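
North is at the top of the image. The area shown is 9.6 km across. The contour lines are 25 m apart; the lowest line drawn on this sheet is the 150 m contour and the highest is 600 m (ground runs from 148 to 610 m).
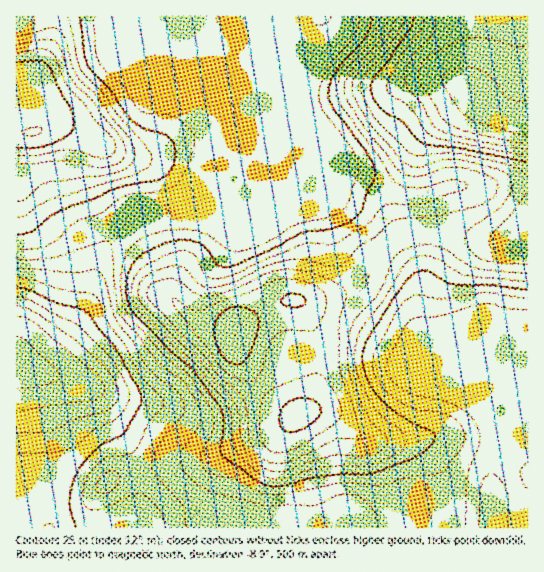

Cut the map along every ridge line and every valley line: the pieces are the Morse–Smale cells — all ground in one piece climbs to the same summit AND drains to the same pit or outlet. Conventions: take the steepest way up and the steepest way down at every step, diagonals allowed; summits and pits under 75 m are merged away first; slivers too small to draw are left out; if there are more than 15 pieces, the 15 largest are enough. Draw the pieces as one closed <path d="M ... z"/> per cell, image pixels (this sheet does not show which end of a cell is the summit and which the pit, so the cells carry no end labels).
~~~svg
<path d="M331 196l-50 17-87 0-19-4-14 2-30 6-19 20-15 28-9 37-13 24-32 42-24 9-3 4 17-2 10-4 12 0 34 12 11 11 12 27 15 22 10 36 0 20-2 11-30 14 224 0 36-16 29-21 15-6 17 3 6 6 4 12-3 22 60-1-1-56 8-22-4-27-5-9-13-13-13-8-34-35-11-32-1-43-4-8-61-63z"/><path d="M527 16l-268 0 0 106 4 8-2 13-10 13-45 20-14 21-17 12 19 4 87 0 50-17 24 15 60 63 4 8 1 43 4 16 9 20 32 31 13 8 13 13 5 9 4 27-8 22 2 57 34-1z"/><path d="M258 16l-242 1 1 363 26-12 24-30 21-36 8-33 11-24 18-22 6-6 43-8 8-4 10-8 14-21 45-20 8-7 4-10 0-9-4-8z"/><path d="M55 375l-12 0-27 7 0 145 87 1 30-12 3-5 1-8 0-20-2-13-8-23-15-22-12-27-11-11z"/><path d="M417 485l-15 2-37 25-36 15 102 1 5-17-1-12-9-11z"/>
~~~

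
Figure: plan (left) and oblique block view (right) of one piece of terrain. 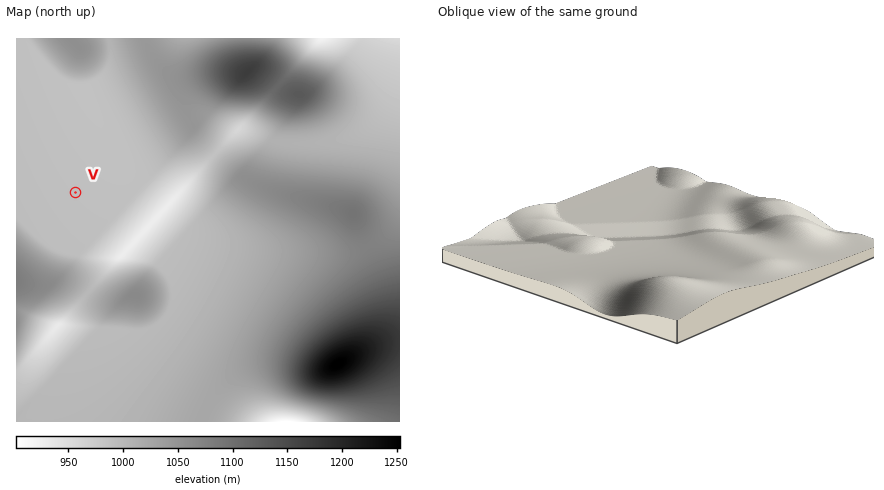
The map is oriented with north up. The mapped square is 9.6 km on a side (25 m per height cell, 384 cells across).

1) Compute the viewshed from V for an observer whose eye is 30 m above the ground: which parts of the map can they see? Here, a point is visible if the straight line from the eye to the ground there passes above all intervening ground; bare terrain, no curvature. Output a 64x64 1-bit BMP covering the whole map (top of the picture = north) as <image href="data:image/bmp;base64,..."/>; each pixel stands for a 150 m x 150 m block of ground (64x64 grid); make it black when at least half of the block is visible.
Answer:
<image width="64" height="64" href="data:image/bmp;base64,Qk0+AgAAAAAAAD4AAAAoAAAAQAAAAEAAAAABAAEAAAAAAAACAAATCwAAEwsAAAIAAAAAAAAA////AAAAAAAAAgAAAAAAAAACAAAAAAAAAAIAAAAAAAAAAAAAAAAAAAAAAAAAAAAAAAAAAAAAAAAAAAAAAD+AAAAAAAAA/8AAAAAAAAP/8AAAAAAAB//4AAAAAAAP//wAAAAAAB///gAAAAAAH///AAAAAAA///+AAAAAAH///+AAAAAA////8AAAAAD////4AAAAAf////wAAAAD/////gAPgAf/////AA/AD/////8AD/Af/////wAH/B//////Pgf+P/////////9////////8//////////gf////////4Af////////gA//////g//AB/////4D/+AD/////AP/8AP////8A//4Af////wD//wA/////AP//gB////8A///AD////wD//+AH///8AP//8Af//4AA///4A//wAAD///gD/4AAAP///AP8AAAA///+AfwAAAD///+D/AAAAP/////+AAAA/////n8AAAD////8H4AAAP////wDwAAA////+AD/AAD////4AH/AAP////gAP8AA////+AB/gAD////wAH8AAP////AA/wAA////+///AAD///////wAAP//////GAAA//////wAAAD//////AAAAP///x/4AAAA///+B+AAAAD///4BAAAAAP///AAAAAAA/8D8AAAAAAD/gPgAAAAAAA=="/>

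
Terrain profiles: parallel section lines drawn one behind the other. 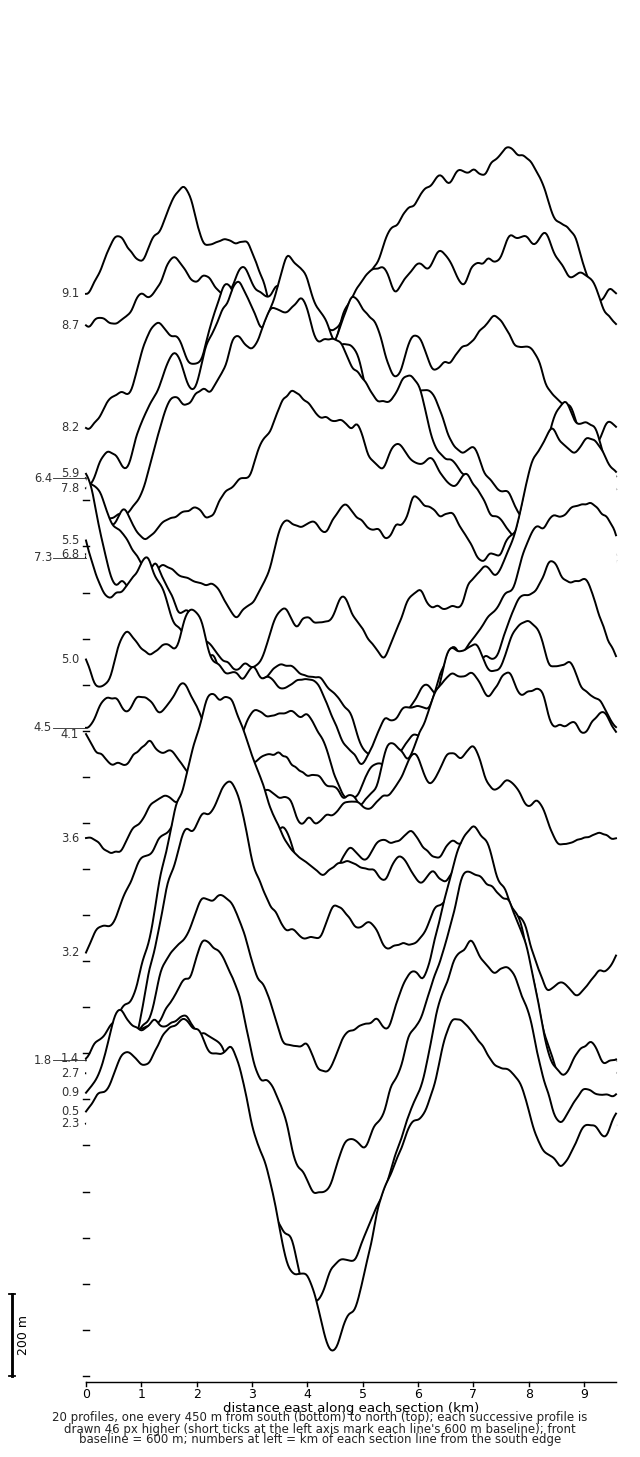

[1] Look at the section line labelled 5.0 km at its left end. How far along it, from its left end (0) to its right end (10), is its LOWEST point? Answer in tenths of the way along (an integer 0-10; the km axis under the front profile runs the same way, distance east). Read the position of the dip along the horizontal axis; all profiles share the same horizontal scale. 5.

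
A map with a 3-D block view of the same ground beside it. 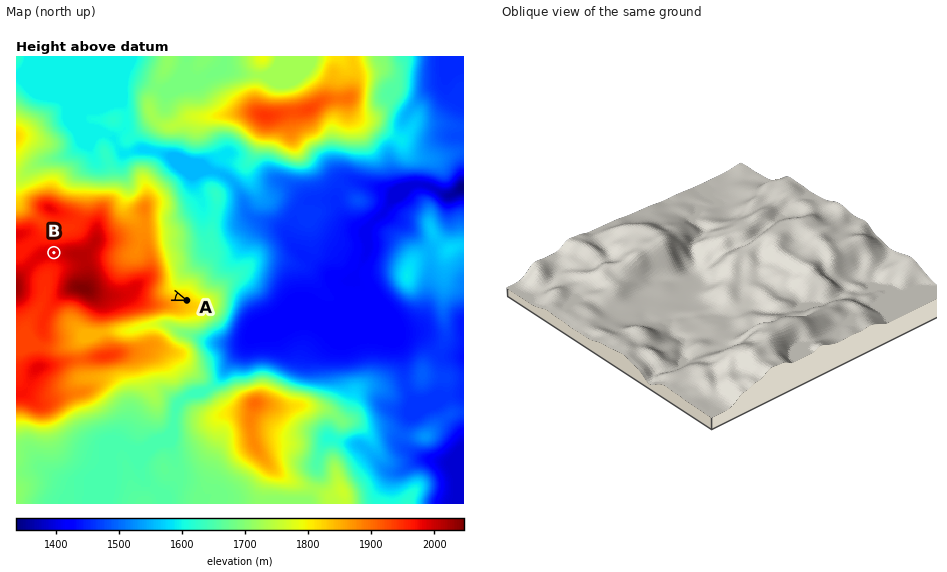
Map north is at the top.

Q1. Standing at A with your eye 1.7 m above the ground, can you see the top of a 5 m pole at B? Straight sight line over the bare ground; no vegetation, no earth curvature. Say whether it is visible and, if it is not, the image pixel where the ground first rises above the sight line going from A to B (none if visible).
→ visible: false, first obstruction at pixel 161 291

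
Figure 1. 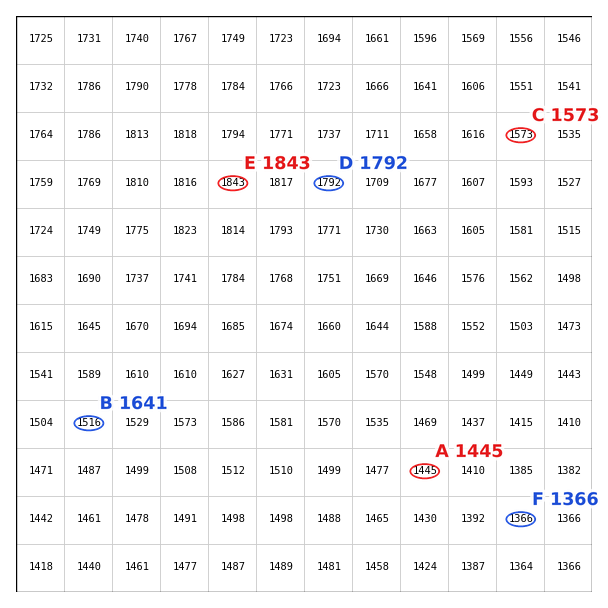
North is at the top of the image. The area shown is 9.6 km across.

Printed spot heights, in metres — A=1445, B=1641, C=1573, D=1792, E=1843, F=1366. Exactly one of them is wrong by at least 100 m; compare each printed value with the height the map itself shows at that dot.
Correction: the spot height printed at B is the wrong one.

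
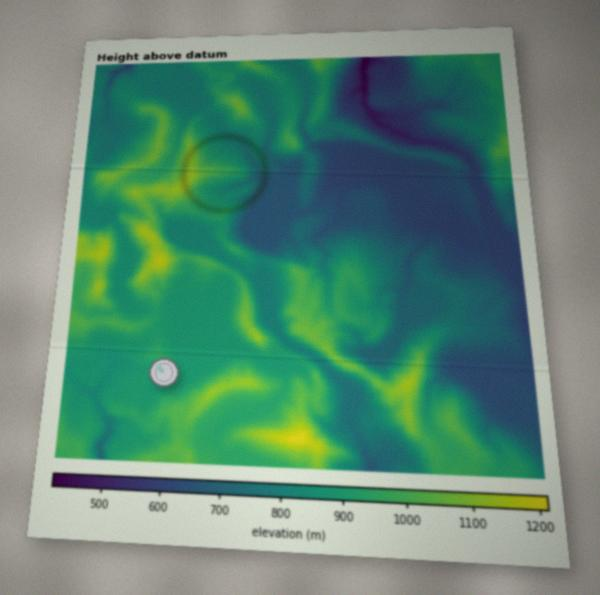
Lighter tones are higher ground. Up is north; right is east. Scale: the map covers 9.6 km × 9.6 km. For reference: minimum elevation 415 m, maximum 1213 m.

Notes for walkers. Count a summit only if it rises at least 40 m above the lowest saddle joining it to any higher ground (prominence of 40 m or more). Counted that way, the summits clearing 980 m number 13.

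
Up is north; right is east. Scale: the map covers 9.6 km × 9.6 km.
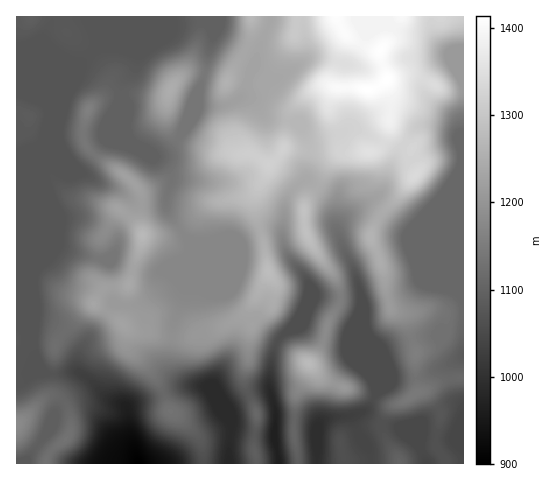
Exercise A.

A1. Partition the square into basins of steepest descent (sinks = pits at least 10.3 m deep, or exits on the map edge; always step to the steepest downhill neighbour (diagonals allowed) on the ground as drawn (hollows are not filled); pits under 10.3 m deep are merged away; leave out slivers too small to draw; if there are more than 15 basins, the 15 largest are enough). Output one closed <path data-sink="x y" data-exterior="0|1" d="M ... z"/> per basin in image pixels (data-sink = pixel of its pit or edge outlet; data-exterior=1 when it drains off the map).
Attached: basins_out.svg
<path data-sink="138 463" data-exterior="1" d="M463 16l-447 1 0 406 8-3 19-21 5-3 9 0 8 7 5 10 1 18-4 7-18 16-2 10 156 0 0-17-4-9-18-20-11-7-12-29-9-14-20-21 0-12-5-8 13 5 14 0 15 5 21 1 33-9 21-12 13-16 14-25-4-32-10-40 2-12 12-21 0-5 8-4 19 12 9 8 2 6 0 14 14-19 10-21 9-8 35-3 4-2 7-9 5-17 5 11 17 14-2 6 7 14 0 5-36 41-8 14-2 10 13 33 6 37 16 10 10 33 16-6 12-10 2-9-3-11-9-5-7-1 10 0 8 3 19 0z"/><path data-sink="318 448" data-exterior="0" d="M390 123l-5 17-7 9-4 2-35 3-11 12-8 17-11 13-5 10 0 19 2 10 14 23 14 18 6 15 0 10-12 22-6 24-13 17-3 14-10 17-2 39 5 30 101-1-18-31-1-8 6-13 5-5 15-6 10-8-2-21 1-21-10-32-16-10-6-37-6-19-6-10-1-8 10-20 36-41 0-5-5-9 0-11-17-14z"/><path data-sink="279 463" data-exterior="1" d="M276 162l-8 4 0 5-9 15-5 14 2 17 8 27 4 32-16 31 1 16-4 12-4 49 11 28 0 15-2 8 2 28 42 1-4-30 2-39 10-17 3-14 13-17 6-24 11-18 1-14-6-15-20-28-9-17-1-27 2-16-2-6-9-8z"/><path data-sink="229 463" data-exterior="1" d="M252 303l-11 14-14 8-34 12-27 0-15-5-14 0-10-3 2 6 0 12 20 21 9 14 12 29 11 7 18 20 4 9 1 17 52-1-2-12 2-39-11-28 4-49 4-12z"/><path data-sink="427 463" data-exterior="1" d="M426 392l-7 0-12 8-15 6-10 14 0 12 18 32 45-1-1-5-8-11 5-35z"/><path data-sink="27 463" data-exterior="1" d="M53 395l-10 4-19 21-8 4 1 40 29 0 3-10 21-20 1-15-4-13-7-8z"/><path data-sink="463 355" data-exterior="1" d="M437 309l-10 0 7 1 8 5 3 4 1 10-2 6-7 7-21 11-1 18 3 22 8-3 18-10 20-3 0-64-19-1z"/><path data-sink="463 439" data-exterior="1" d="M463 378l-19 2-21 11 7 5 11 16-5 35 8 11 2 6 18-1z"/>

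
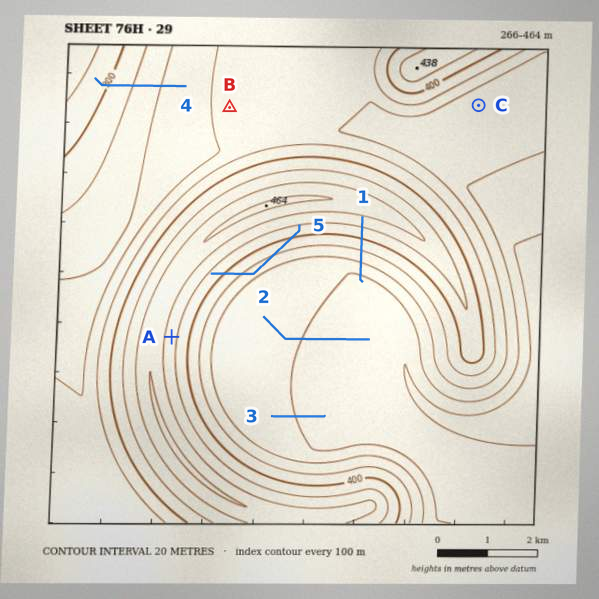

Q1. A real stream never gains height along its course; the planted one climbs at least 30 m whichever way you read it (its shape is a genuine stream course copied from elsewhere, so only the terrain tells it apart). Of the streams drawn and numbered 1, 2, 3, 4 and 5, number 5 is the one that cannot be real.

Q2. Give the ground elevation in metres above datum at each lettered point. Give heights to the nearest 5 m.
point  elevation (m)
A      430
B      360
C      355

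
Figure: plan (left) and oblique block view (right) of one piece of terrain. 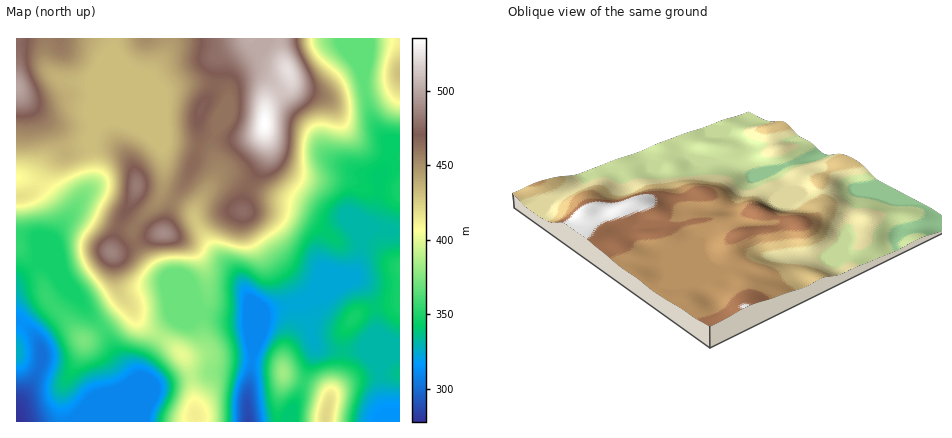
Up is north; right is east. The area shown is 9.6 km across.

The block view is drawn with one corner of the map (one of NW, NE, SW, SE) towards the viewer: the NW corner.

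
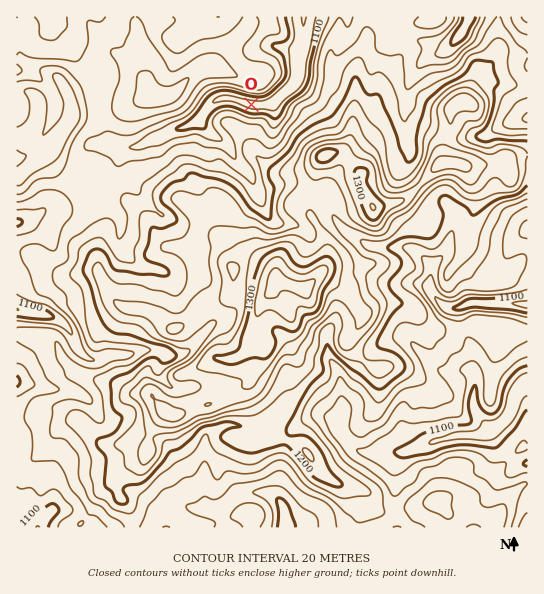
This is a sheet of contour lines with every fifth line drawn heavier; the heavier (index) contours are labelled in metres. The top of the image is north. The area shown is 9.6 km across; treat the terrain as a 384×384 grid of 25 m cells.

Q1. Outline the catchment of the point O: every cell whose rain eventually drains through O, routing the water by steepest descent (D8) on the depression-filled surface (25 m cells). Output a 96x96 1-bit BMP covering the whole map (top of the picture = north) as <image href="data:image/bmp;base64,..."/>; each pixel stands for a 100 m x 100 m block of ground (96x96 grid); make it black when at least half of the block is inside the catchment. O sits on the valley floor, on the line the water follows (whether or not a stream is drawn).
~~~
<image width="96" height="96" href="data:image/bmp;base64,Qk2+BAAAAAAAAD4AAAAoAAAAYAAAAGAAAAABAAEAAAAAAIAEAAATCwAAEwsAAAIAAAAAAAAA////AAAAAAAAAAAAAAAAAAAAAAAAAAAAAAAAAAAAAAAAAAAAAAAAAAAAAAAAAAAAAAAAAAAAAAAAAAAAAAAAAAAAAAAAAAAAAAAAAAAAAAAAAAAAAAAAAAAAAAAAAAAAAAAAAAAAAAAAAAAAAAAAAAAAAAAAAAAAAAAAAAAAAAAAAAAAAAAAAAAAAAAAAAAAAAAAAAAAAAAAAAAAAAAAAAAAAAAAAAAAAAAAAAAAAAAAAAAAAAAAAAAAAAAAAAAAAAAAAAAAAAAAAAAAAAAAAAAAAAAAAAAAAAAAAAAAAAAAAAAAAAAAAAAAAAAAAAAAAAAAAAAAAAAAAAAAAAAAAAAAAAAAAAAAAAAAAAAAAAAAAAAAAAAAAAAAAAAAAAAAAAAAAAAAAAAAAAAAAAAAAAAAAAAAAAAAAAAAAAAAAAAAAAAAAAAAAAAAAAAAAAAAAAAAAAAAAAAAAAAAAAAAAAAAAAAAAAAAAAAAAAAAAAAAAAAAAAAAAAAAAAAAAAAAAAAAAAAAAAAAAAAAAAAAAAAAAAAAAAAAAAAAAAAAAAAAAAAAAAAAAAAAAAAAAAAAAAAAAAAAAAAAAAAAAAAAAAAAAAAAAAAEAAAAAAAAAAAAAAAPAAAAAAAAAAAAAAAfgAAAAAAAAAAAAAB/wAAAAAAAAAAAAA//4AAAAAAAAAAAAB///AAAAAAAAAAAAD///wAAAAAAAAAAAH///wAAAAAAAAAAAH///4AOAAAAAAAAAP///4B/AAAAAAAAAP///4H/gAAAAAAAAf///4P/wAAAAAAAAf//////wAAAAAAAAf//////wAAAAAAAAP//////wAAAAAAAAP//////wAAAAAAAAP//////wAAAAAAAAP//////wAAAAAAAAP//////gAAAAAAAAf//////gAAAAAAAA///////AAAAAAAAB//////+AAAAAAAAB//////+AAAAAAAAD//////+AAAAAAAAD//////+AAAAAAAAH//////+AAAAAAAAH///////AAAAAAAAP///////AAAAAAAAf///////AAAAAAAA////////AAAAAAAB//////4BAAAAAAAD//////wAAAAAAAAH//////gAAAAAAAAD//////AAAAAAAAAB//////AAAAAAAAAA//////AAAAAAAAAA//////AAAAAAAAAAf/////AAAAAAAAAAP/////AAAAAAAAAAP/////AAAAAAAAAAP/////AAAAAAAAAAP/////AAAAAAAAAAP/////AAAAAAAAAAP/////AAAAAAAAAAP/+H//AAAAAAAAAAH/+B//AAAAAAAAAAD/8A//AAAAAAAAAAB/8A/8AAAAAAAAAAA/4APgAAAAAAAAAAAfwAAAAAAAAAAAAAAPgAAAAAAAAAAAAAAHAAAAAAAAAAAAAAAAAAAAAAAAAAAAAAAAAAAAAAAAAAAAAAAAAAAAAAAAAAAAAAAAAAAAAAAAAAAAAAAAAAAAAAAAAAAAAAAAAAAAAAAAAAAAAAAAAAAAAAAAAAAAA="/>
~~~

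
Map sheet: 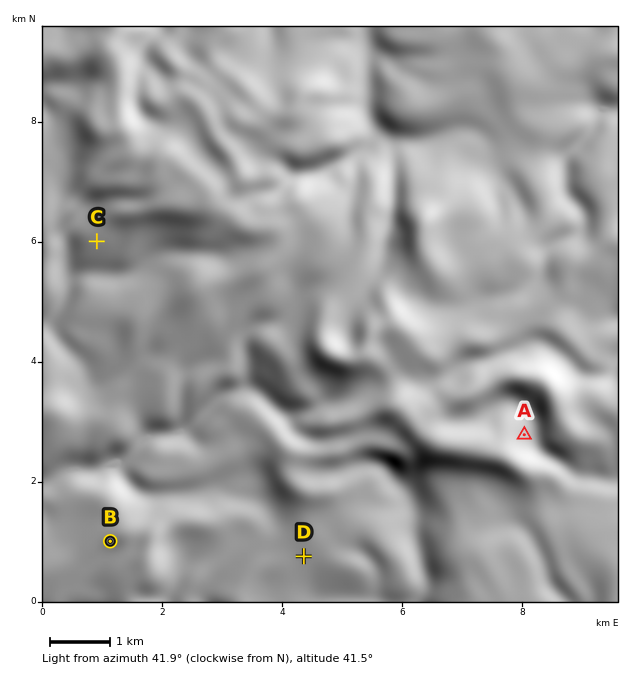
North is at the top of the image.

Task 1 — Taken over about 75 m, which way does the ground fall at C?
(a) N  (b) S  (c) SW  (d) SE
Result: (b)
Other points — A E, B SW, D S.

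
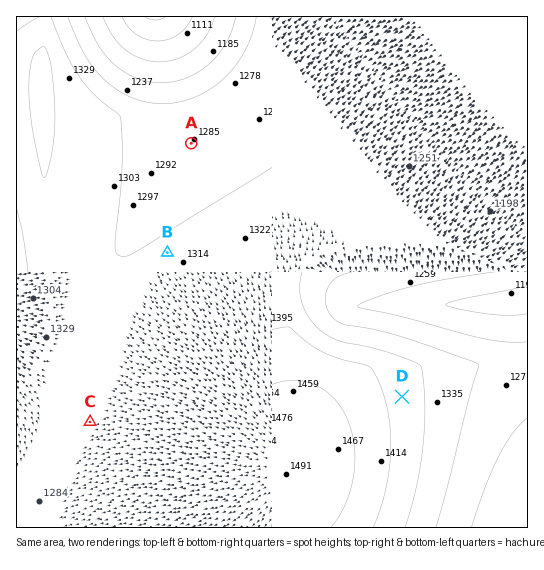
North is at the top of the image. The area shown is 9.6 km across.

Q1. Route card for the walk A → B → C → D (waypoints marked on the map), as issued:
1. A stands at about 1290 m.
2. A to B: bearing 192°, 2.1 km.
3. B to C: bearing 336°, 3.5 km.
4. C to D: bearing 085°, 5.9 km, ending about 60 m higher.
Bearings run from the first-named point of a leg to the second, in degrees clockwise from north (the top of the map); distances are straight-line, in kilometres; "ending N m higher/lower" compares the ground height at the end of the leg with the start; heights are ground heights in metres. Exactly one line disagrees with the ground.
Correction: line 3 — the bearing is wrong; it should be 205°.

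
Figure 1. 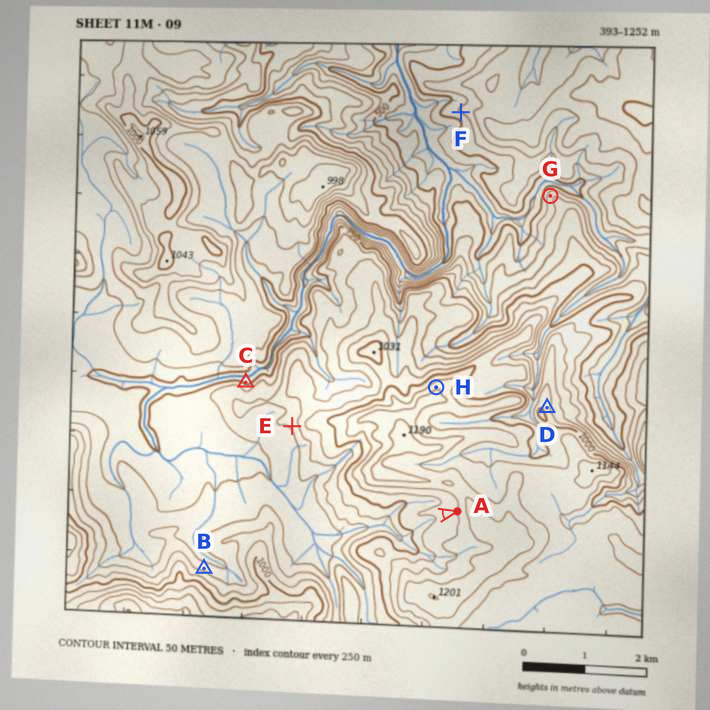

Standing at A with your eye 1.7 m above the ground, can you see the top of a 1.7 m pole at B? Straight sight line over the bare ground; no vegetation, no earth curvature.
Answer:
no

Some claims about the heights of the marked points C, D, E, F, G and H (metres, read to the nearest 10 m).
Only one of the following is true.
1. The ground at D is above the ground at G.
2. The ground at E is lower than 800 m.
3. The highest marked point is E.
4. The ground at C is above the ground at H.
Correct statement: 1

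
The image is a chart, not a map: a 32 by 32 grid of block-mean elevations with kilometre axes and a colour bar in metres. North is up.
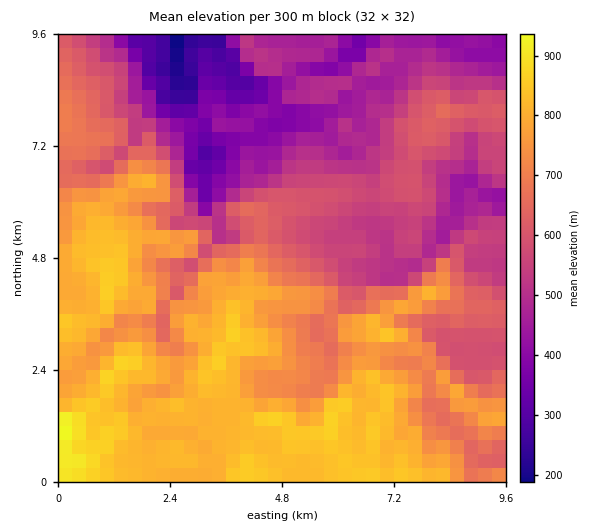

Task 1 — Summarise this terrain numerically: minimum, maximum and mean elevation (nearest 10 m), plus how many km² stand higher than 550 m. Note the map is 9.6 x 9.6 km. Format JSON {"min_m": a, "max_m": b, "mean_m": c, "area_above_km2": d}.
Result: {"min_m": 170, "max_m": 950, "mean_m": 640, "area_above_km2": 64.4}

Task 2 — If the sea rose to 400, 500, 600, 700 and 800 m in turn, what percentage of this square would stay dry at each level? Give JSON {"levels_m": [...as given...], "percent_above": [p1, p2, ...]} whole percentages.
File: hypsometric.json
{"levels_m": [400, 500, 600, 700, 800], "percent_above": [92, 79, 59, 42, 22]}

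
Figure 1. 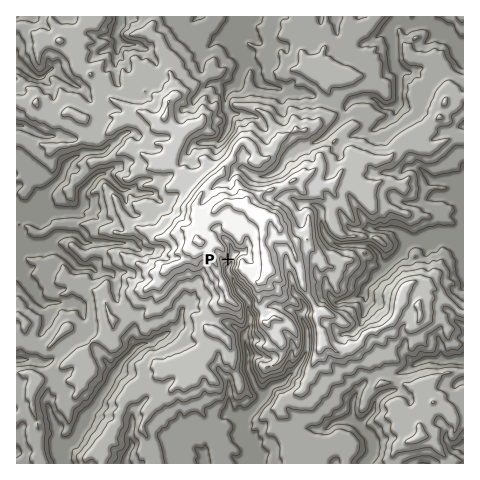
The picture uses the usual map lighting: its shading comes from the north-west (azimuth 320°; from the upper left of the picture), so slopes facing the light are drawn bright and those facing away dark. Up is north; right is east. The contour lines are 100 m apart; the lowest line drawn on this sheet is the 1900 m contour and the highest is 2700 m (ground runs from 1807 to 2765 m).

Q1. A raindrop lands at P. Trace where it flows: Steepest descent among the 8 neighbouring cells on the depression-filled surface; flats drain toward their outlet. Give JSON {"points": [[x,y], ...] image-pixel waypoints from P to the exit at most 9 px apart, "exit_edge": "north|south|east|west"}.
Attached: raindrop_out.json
{"points": [[228, 259], [230, 265], [229, 274], [235, 284], [241, 293], [249, 302], [248, 312], [250, 321], [246, 330], [244, 340], [246, 349], [248, 358], [248, 368], [251, 377], [255, 386], [263, 396], [257, 405], [248, 414], [242, 423], [243, 432], [249, 441], [250, 451], [250, 460], [250, 463]], "exit_edge": "south"}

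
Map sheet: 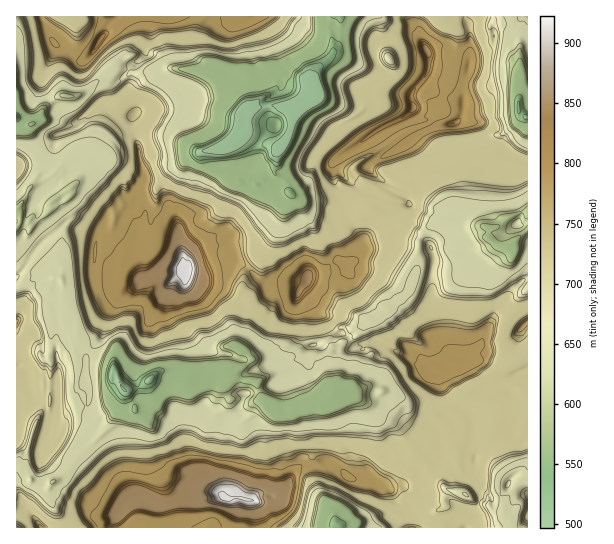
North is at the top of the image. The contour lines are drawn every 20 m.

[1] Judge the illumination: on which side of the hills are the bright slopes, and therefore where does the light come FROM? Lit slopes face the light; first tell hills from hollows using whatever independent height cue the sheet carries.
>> E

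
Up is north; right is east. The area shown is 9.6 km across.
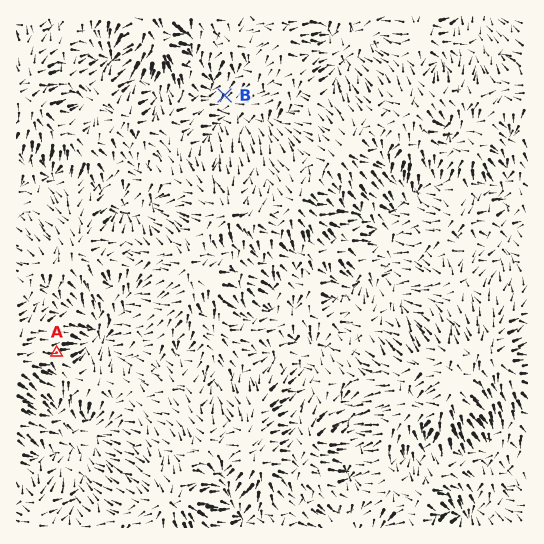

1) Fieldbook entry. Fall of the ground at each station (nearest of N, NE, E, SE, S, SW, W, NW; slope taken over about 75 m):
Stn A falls E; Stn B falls SW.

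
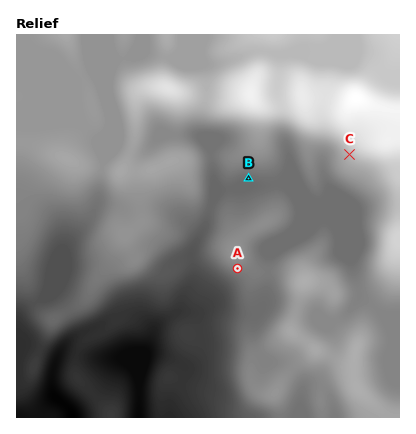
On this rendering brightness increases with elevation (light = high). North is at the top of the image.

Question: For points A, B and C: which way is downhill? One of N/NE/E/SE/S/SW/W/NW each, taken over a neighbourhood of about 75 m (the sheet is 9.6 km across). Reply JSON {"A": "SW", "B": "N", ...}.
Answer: {"A": "S", "B": "S", "C": "SW"}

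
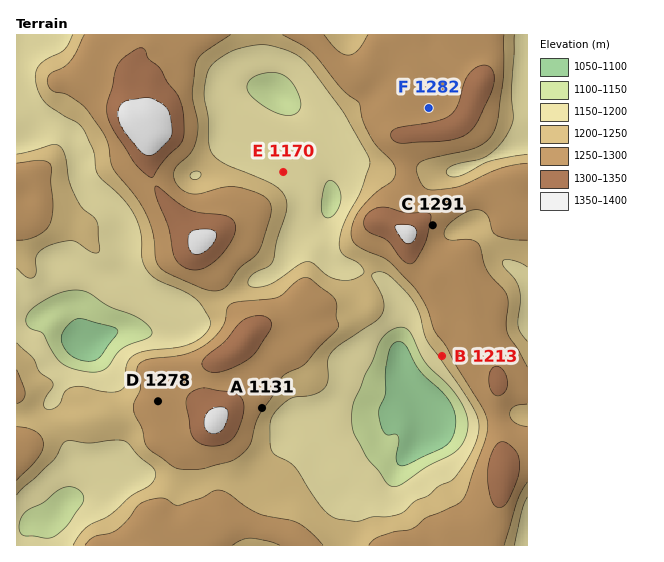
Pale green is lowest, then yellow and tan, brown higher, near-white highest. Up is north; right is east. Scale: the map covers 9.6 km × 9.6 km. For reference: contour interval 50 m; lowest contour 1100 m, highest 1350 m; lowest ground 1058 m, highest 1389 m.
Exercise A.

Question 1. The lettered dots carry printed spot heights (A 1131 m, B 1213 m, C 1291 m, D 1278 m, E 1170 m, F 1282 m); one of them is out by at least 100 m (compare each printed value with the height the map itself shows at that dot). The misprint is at A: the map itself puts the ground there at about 1256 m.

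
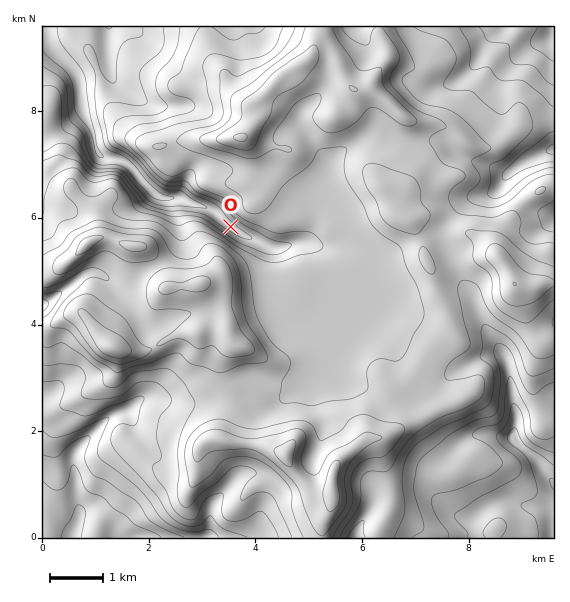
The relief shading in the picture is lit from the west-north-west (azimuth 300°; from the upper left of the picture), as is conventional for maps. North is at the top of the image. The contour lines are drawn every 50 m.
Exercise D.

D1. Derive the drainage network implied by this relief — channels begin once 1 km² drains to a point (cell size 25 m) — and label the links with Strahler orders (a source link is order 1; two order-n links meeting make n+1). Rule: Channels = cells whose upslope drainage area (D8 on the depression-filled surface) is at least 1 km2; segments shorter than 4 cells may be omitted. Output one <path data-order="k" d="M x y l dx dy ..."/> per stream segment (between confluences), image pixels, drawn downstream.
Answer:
<path data-order="1" d="M251 537l-46 0"/><path data-order="1" d="M459 516l4 0 1 1 9 0 14-10 9-4 5 0 2-2 10 0 10 4 22 0 7 7 0 7 1 1 0 17"/><path data-order="1" d="M371 508l-2 4-8 11-4 9 0 5-1 0"/><path data-order="1" d="M229 485l-14 15-3 4 0 4-1 1 0 23-6 5"/><path data-order="1" d="M463 441l5-4 3-1 4 0 1-1 35 1 5 5"/><path data-order="2" d="M516 441l23 22 6 10 8 8 0 3"/><path data-order="1" d="M320 413l-1-1 0-31 13-13 0-4 1-1 0-4 2-3"/><path data-order="1" d="M156 399l-15 0-10 10-18 6-4 2-34 35 0 3-2 1 0 15 2 1 0 25 4 10 0 13-6 11-1 6"/><path data-order="1" d="M48 395l-1 1-4 0 0 1"/><path data-order="1" d="M292 393l11-8 4-1 28-28"/><path data-order="1" d="M456 371l28-15 19 0 1 1"/><path data-order="2" d="M504 357l4 8 1 12 2 2 1 21 1 1 0 6 2 1 0 7 1 1 0 11-1 1 0 11 1 2"/><path data-order="2" d="M335 356l1-7 7-9-2-3 2-4"/><path data-order="2" d="M343 333l9-18 0-3 5-7 4-9 3-3 5-10"/><path data-order="1" d="M293 327l23 0 1 1 7 1 4 3 15 1"/><path data-order="1" d="M161 323l-4 2-4 0-1 2-7 0-8-11-6-13-27-27-9-4-6 0-5 3-32 25-7 4-2 0 0 1"/><path data-order="1" d="M369 305l0-22"/><path data-order="1" d="M472 297l3 10 12 24 12 14 2 7 3 3 0 2"/><path data-order="2" d="M369 283l0-12-1-2 0-2-15-15-6-3-4 0-2-1-17 0-1-1-7 0-7-3-14 0"/><path data-order="3" d="M295 244l-4 0-6 3-17 0-15-8-2 0-11-6-12-9-1 0-12-12-10-5-16-4-8-4-16 0-1-2"/><path data-order="3" d="M164 197l-7-1-5-5-1 0-10-10-5-8-11-10-9-4-8 0-1-2-3 0-8-6 0-6-1-1 0-5-2-2-1-8-9-18 0-10-3-6 0-12-1-2 0-4-4-6-23-23-4-7 0-2-3-6 0-5-1-1"/><path data-order="1" d="M481 196l6 0 5-3 12-12 1-4 6-5"/><path data-order="1" d="M185 181l-2 6 0 2-6 8-13 0"/><path data-order="2" d="M511 172l5-5 8-6 8-4 3 0 9-5 3 0 1-1 5 0 0-2"/><path data-order="2" d="M328 169l-1 10-3 6 0 6-1 1 0 5-4 10 0 4-2 1 0 5-1 2-1 8-3 5-11 11-5 0-1 1"/><path data-order="1" d="M343 152l-14 13 0 3-1 1"/><path data-order="1" d="M443 143l10 10 8 4 28 8 10 7 2 0 2 1 5 0 3-1"/><path data-order="1" d="M303 111l-3 4 0 10 8 8 5 10 12 12 3 6 0 8"/><path data-order="1" d="M155 105l-3 0-11-5-13-9-4-2-13-13-2-12-1-1 0-36 1 0"/><path data-order="1" d="M444 85l3 0 12-6 21-22 5-12 19-18"/><path data-order="1" d="M505 73l31-30 8-2 5-2 4-4 0-8"/><path data-order="1" d="M135 29l-4-2-22 0"/><path data-order="1" d="M475 27l29 0"/>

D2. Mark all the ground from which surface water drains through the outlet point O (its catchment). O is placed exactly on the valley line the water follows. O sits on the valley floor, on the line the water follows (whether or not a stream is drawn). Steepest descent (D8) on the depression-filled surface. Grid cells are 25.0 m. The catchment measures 22.596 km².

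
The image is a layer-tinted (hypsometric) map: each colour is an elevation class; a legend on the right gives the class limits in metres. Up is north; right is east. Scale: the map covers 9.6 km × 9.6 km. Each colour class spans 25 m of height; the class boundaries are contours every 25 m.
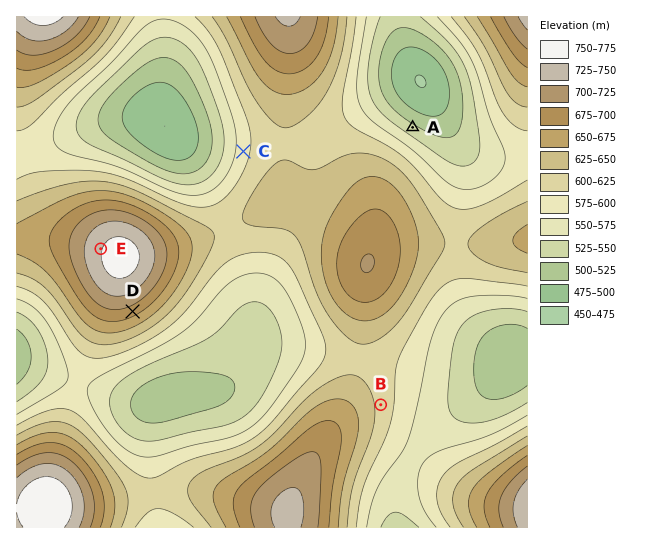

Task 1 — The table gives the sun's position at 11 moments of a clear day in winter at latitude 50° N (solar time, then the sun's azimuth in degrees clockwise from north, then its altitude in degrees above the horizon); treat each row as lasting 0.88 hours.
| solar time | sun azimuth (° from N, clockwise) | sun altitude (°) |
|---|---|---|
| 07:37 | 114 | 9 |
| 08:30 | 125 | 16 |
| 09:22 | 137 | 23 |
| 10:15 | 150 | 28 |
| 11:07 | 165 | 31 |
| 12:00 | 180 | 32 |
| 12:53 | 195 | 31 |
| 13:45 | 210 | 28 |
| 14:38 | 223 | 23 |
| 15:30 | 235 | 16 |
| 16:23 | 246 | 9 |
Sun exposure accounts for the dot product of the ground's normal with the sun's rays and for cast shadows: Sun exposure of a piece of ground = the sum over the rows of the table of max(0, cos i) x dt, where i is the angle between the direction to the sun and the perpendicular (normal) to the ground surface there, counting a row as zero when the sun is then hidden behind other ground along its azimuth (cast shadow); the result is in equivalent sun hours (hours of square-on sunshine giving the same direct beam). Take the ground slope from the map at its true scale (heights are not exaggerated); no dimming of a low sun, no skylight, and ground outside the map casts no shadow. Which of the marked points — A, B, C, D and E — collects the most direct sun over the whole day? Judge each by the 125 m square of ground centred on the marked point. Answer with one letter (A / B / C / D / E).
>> D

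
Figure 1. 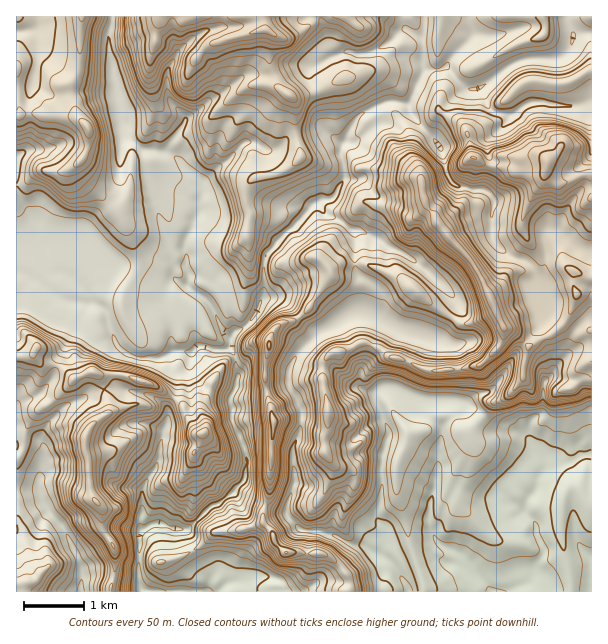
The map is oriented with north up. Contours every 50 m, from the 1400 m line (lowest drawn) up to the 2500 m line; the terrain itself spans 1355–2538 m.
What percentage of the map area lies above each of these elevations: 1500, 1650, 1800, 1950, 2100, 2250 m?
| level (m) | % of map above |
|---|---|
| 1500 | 93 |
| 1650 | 81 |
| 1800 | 59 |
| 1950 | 37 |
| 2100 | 17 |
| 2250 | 6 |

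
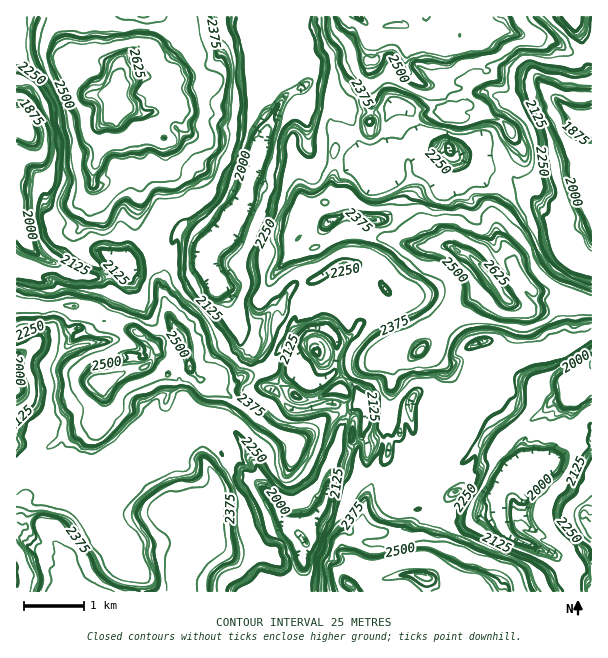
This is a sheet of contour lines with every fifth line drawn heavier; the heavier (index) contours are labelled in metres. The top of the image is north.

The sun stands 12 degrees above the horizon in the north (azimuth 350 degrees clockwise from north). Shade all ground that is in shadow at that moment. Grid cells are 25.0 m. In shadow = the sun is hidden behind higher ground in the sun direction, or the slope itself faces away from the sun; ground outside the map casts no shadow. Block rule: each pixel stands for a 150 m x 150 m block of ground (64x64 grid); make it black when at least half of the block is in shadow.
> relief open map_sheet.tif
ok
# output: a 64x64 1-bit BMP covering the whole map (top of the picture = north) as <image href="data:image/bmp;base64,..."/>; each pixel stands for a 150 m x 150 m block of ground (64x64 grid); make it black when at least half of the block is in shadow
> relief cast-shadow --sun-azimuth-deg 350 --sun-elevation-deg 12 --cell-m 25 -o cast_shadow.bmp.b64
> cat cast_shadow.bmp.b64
<image width="64" height="64" href="data:image/bmp;base64,Qk0+AgAAAAAAAD4AAAAoAAAAQAAAAEAAAAABAAEAAAAAAAACAAATCwAAEwsAAAIAAAAAAAAA////AAAAAAAAAAf+DA4AACAAB/4AOAAAYAADvAAAAANAAAGBgAAAB8AAAAGAAAA3gAIAA8AAAOYAAgAHwAABjAAEAAfAAHgIAAAAD+AAeAAAAACP4AB8AAAAAB/gAP4AAAAAf+AAH+AA4AD/4AAf4AHwAPvgAAf4AfwAeeAAG/gD/wB88AA/+AP/gPy0AB/4AD+P+DAgH/gAf9/gGSAH+AT//8AL/gv4AP//g///Af4A//4Df/+D/2G/+NgH/4f/YB+YXGe/j/9gB7AGYx/f/+ABoAbgDP//+AcwA4AM////zkAHGAD////MQAP8AH///wAAM/AAP//6AAAw8AA/5wIAADgABH8AAAAADwAOzCAAAAYH4H/YAAPYD4////gAD/w/B///8AAffD4D///gAD/8PwD/38AAG/4/gB+QAAAT/3+AAAAAAAP//4AgAAAABz//wDOAADAEf//AD4AAMADf/8AAAABwAP//wAAAACAAf//gAAAAAAD/7+AAAACAAH/34AAB4YQAP/fwAQP/BHl/c/ABD/8PeHwxcAPP/g96fhN4Ad/8P/6PE1gA/hg//4ABWAP8B//9gAEMB/wP//wEAQYH////+AQRAY3z///oAACAC////6AAAAAX3//5AAAAAB3v//gAAAAAHEAH+AAAAAAMAAOAAAAAAA5gAAAAAAAAFAAAAA=="/>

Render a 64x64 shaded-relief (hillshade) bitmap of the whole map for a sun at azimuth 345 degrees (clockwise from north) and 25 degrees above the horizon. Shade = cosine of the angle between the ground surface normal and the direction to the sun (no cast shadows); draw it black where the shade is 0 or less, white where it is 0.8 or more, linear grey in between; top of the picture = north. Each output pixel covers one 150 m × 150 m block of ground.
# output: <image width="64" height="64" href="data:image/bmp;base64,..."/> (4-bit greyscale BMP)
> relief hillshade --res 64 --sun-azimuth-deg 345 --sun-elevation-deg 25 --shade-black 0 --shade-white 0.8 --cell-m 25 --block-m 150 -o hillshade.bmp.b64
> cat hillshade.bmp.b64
<image width="64" height="64" href="data:image/bmp;base64,Qk12CAAAAAAAAHYAAAAoAAAAQAAAAEAAAAABAAQAAAAAAAAIAAATCwAAEwsAABAAAAAAAAAAAAAAABEREQAiIiIAMzMzAERERABVVVUAZmZmAHd3dwCIiIgAmZmZAKqqqgC7u7sAzMzMAN3d3QDu7u4A////AJnJiIiM/9zdmIh0UwBoh4iah42IdmVEaIiIu6d5enicmYmIiJvMurqYiHMlACZDe7p3u4iIh4h4iavLuIiKiJyIWYiImpiIhpiIdABDAABd2Yy5iZmau6m93cvMyrqImIVoiIioiIiGiIiHMCdBNVvbzbve7cu7zM3d3v/u65iGZZiIi6iIiImIiIh1R4i5iM3c/d7///7dzN7v//6oiFVpmIibmIiIeIiIiIZ3i8yYrM7sqZrO//3d7+7tqGZ0JYqIiaiIiIY3iIiIhnd6nJeL3+iImrzu3d7d3MdVeFJGiru7qIiIhFiIiHiGZ3iIVXvu/Ire7d3Lebu5h5iIRXeb7tyoiIiXiIiIeIZnlqQACe3OmszLqYhjWJiKqImJmarMuoiIiJ3IiIiYdVinoiEBzJ3ZiIiIiGAkeJvMmdurmIiIiIiInP2oiJiGaopCJFCcqumIiHeIcgFIm77J3qqYiIiIiIiJ3+27mIhqZQAAE0q4uoiIiImYAAeZnf2uyYiIiIiIiIic7/+4mWZhAgADGcmZiIiIiJlhAoiJ39vaiIiIiIiIiIibzbq4MVJWESFIyqqZiIiIiYYwWIic6suoiId4eIiIiIiazLhSI4dgIFi7vZqIiIiIhmEFd3iavcmIh2MTeIiIiIndmHYmh4MRKJqsqZiIiIdkVwAREjiduYiHMQAGiIiIial4hmY1mDMHmKmXqYiIiGMnchEBN4qpiIhFYwB4iIiIiIh2QjrdliSomoaZmIiIdBJ3ZnaIicyYiHiIUAaIiHd4iGMUvf/ZUot7l2mYiIiGMBaJmZqZz8iFeId1A3d4iIh2Inu83d22XIqoapiIiIdkAWebztrN6XR4YkdCR3eIMREqzKp3mqhJmZdoqIiIiHZRRmnN/vq5h4YhBWEBRGMQAnvLuVi6YzVkgjSZiIiIh2RXVJm+uZmZhTUQQyAAATZ3ZniZzM3ZYhJhAliHeIiIdld0aIpoeYmZqXAAFDMReIeFYybKiM6hACYQATNYiIh1JWQniHl5m53t21ICeHWIirunRIiES3UQJ1AAACaIiIYAAABomcq+zO7uy4FIWXnMreuEaFM4qYd4hhNEV4iIh1IAAANZ3Kzu7czcpUcnecu73ZRYVmnb6YiJY3ZHqpiIh3UgAASbmGmqqpWLhUZpmambpCirqbvuuIrZdxFomGIjeIYQABeWYzV4Z7ykuHmLmZmnFM23Wc/9qbuIQAARAAADZmMQAENmZnm+6orImaqIiZlAJlJWm+/9uYhzAAAAAAAAAAAABEaIm//7nbu6uYg0mnQAA3d4nO/9mIdQAAAAAhEQVVZXiazd3dyrzMzbmUJpmHVHiHiJm+/IhyEiAmVWd3bO7/7u7d3Km6u8ve7KpkaZiIiIiImInMmYNWJXdmeImv//////ve2by4qavarZZXmZiIiIiIh1aYmHNbmId63v/v///uzc3qzZmKiGaallZ4mpmYh3dSJYdIRLqIur3v+5nNuENrmbq6ZnqIN4eYElZomqiHdSFHYiVLuYipze3JzKhCE4mIaIhjV4mZmZtgABNniIdSMyIRNKuoiHq7qIzaURJWdDQ4iHMmiuysmaUgAANFQhNCEBSKyqmpeKiIncUiRnUAAEiIgxOJ3r3IiYdhAAAROImXis7cq7mXiIi6djaHUwJEeIhzAEic2+mZiJtiE1iJzv7e7e3MuYd4iKl3iIUgAndoiGMABYra3LmIe8qrzKma3/7du8ubd3h4iXmoUjIgRkWIdQAAeMysyohjeYeJqZib7rqZqap3eHhpe9lUZ3MDEXh3UAAXrazMmIRGZoiaqs7u3bq7t3R4immK67l1ZhJAFEaHEASMrK28uIeM3uy7zN7t7synUUeIeanN2oNWZXQAADZhAIu7rO78u7u83tupiaveyohiVoeJuq2pdFd3h0MwAEMQasq63N7dyImby5iJiZmYh3Z3h4nOu3h1J4iIh3ZBJAFJybmYnMuYiIiZiKy4iIh2d3d4ic/qeZcSRVd1Z3UkECjKqYmJiIiIiIiKzdqIiGRnZ3iJzNmJiVAAARAFdyAwB7upm5h3iIiIiHirmYiHVVdpeI3tqIlIdDIhEwFHYUEEm7mbmZd3V4iIdCNIiIRHVmmL3tqHeGdDN3Z4cid2YxGMzbyomIY2d4hzAARnZGlneKzZl1V3hzACZ3d0RnRVMDu+3cmYl0WIh0EAAAFJqIeWq6hVRnaZdDAleHY2czVTCMy6yYiah4iIQSNCEYy4p5iHcyRlVGaIhEd4h0V1RFYiuonJiIhliIZniIiJvJmIeCAQI0NGVHiImZiIhoZFZ2JqmbqIdDFUIliIiLuYeWhkAAATE0mpqIZoiIeHhjVohziaqohFYQAAN4iHZkdoZ0AAAAEUeM7ahkaIhmeHJGiIdmirlTVEIhRneIcwBmVRAAACEUSInMuYd4iId4hDaIiIdpqTVSN0SIZWd3QkQTAAAAFDZoiJrKmIiKqYioRoiIiIiIWFUVVUMQAkZkAwAAARB4aaiIiu64iJu4h6lWiIiIh2eIZjFmESIAAAIAAAJHhpiL27y73tmJqpiGmHaIiIiWY4ZnU2dlZ2QhAAAAAEi5mZru7u7v/uy5iId3l4iIiJdkM3d2d4iIh4dyAld3i+uaub3c3d7v7aiIh2eIiIiIlnYjaId3h4iIiIhmebus24q5mpiZmay5iIh3Z2iIiIiXhTVYiHiHeImIiJuI27yq"/>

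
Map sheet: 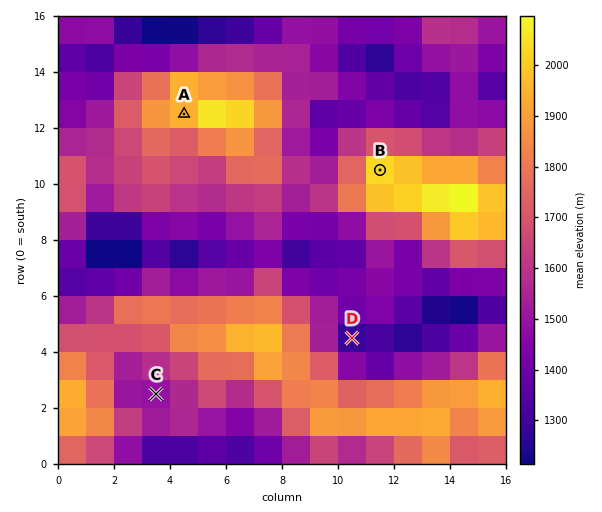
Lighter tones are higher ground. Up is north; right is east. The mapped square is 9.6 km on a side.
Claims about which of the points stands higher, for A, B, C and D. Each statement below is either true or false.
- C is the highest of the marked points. false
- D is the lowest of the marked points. true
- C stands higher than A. false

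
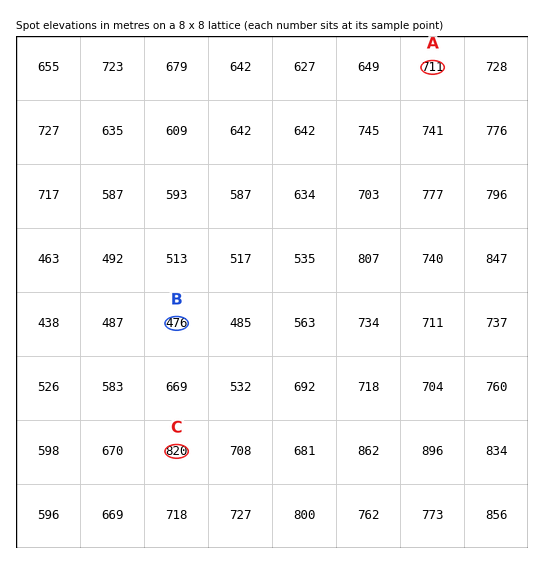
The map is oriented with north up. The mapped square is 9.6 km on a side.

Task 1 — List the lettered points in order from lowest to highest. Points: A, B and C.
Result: B A C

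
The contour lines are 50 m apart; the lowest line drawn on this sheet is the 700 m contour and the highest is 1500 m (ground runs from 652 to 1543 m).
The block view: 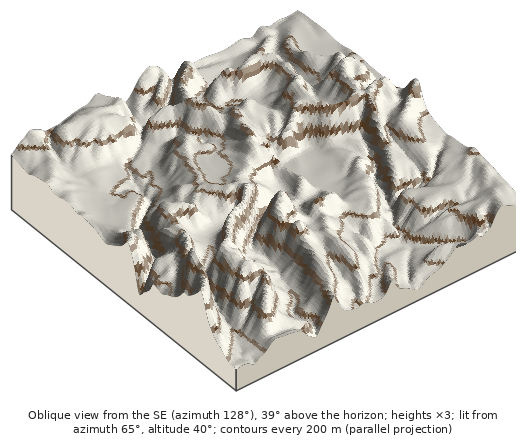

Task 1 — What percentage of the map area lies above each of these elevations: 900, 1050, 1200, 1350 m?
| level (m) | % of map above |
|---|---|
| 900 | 88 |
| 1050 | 66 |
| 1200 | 28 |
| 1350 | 6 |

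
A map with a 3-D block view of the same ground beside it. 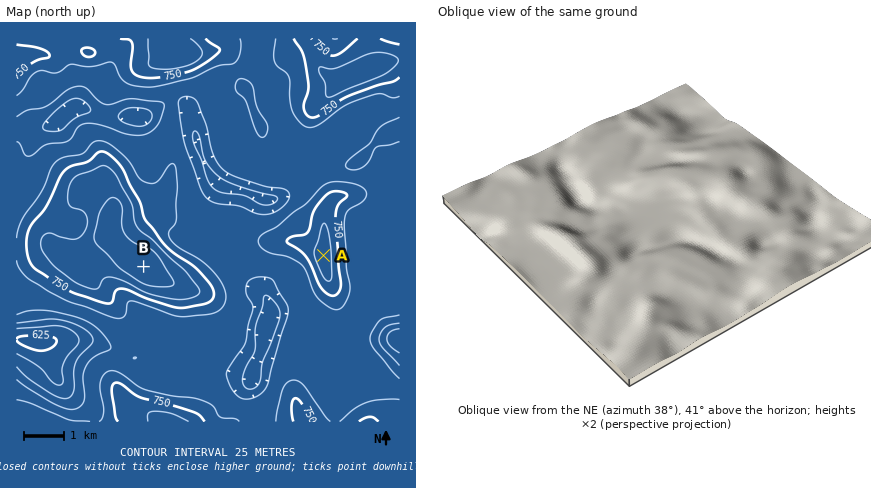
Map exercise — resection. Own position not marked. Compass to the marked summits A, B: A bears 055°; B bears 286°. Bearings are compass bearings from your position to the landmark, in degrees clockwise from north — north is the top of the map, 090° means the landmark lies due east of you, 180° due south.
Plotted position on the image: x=260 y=300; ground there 680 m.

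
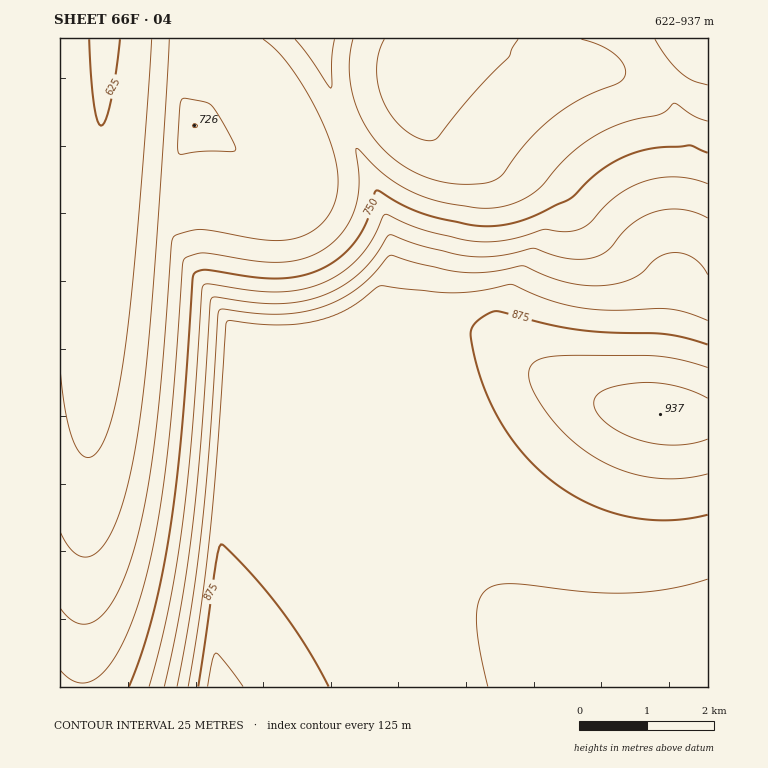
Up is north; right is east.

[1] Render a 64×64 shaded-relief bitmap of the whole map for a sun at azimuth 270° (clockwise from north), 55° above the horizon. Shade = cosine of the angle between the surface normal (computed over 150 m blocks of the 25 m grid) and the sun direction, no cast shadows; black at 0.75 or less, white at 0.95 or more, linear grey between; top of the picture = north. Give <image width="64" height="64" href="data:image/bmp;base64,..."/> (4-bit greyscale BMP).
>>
<image width="64" height="64" href="data:image/bmp;base64,Qk12CAAAAAAAAHYAAAAoAAAAQAAAAEAAAAABAAQAAAAAAAAIAAATCwAAEwsAABAAAAAAAAAAAAAAABEREQAiIiIAMzMzAERERABVVVUAZmZmAHd3dwCIiIgAmZmZAKqqqgC7u7sAzMzMAN3d3QDu7u4A////AEVWd4iZq7ymRERERERFVVVVVVVVVVVVVVVVVVVVVVVVRVZ3iJmrvKdERERERFVVVVVVVVVVVVVVVVVVVVVVVVVFVneImqu8p0RERERFVVVVVVVVVVVVVVVVVVVVVVVVVUVWd4iaq7y3RERERFVVVVVVVVVVVVVVVVVVVVVVVVVVRVZ3iJqrvLdURERFVVVVVVVVVVVVVVVVVVVVVVVVVVVFVneImqu8uFRERFVVVVVVVVVVVVVVVVVVVVVVVVVVVUVWd4iaq7y4VERVVVVVVVVVVVVVVVVVVVVVVVVVVVVVRVZ3iJqrvLhUVVVVVVVVVVVVVVVVVVVVVVVVVVVVVVVFVneImqu8uFVVVVVVVVVVVVVVVVVVVVVVVVVVVVVVVUVWd4iaq7y4VVVVVVVVVVVVVVVVVVVVVVVVVVVVVVVVRFZniJqrvMlVVVVVVVVVVVVVVVVVVVVVVVVVVVVVVVVEVmeImqu8yVVVVVVVVVVVVVVVVVVVVVVVVVVVVVVVVURWZ4iaq7zJVVVVVVVVVVVVVVVVVVVVVVVVVVVVVVVVRFZniJqrvMllVVVVVVVVVVVVVVVVVVVVVVVVVVVVVVVEVmeImqu8yWVVVVVVVVVVVVVVVVVVVVVVVVVVVVVVVURWZ4iaq7zKZVVVVVVVVVVVVVVVVVVVZmZmZVVVVVVVRFZniJqrvMplVVVVVVVVVVVVVVVVVWZmZmZmZVVVVVVEVmeImqu8ymVVVVVVVVVVVVVVVVVWZmZmZmZmVVVVVURWZ4iaq7zKZVVVVVVVVVVVVVVVVmZmZmZmZmZVVVVVRFZniJqrvMplVVVVVVVVVVVVVVVmZmZmZmZmZmVVVVVEVmeImqu8ynVVVVVVVVVVVVVVVmZmZmZmZmZmZVVVVURWZ4iaq7zLdVVVVVVVVVVVVVVmZmZmZmZmZmZmVVVVRFZniJqrvMt1VVVVVVVVVVVVVWZmZmZmZmZmZmZVVVVEVmeImqu8y3VVVVVVVVVVVVVWZmZmZmZmZmZmZlVVVURWZ4iaq7zLdVVVVVVVVVVVVWZmZmZmZmZmZmZmZVVVRFZniJqrvMuFVVVVVVVVVVVVZmZmZmZnd3dmZmZVVVVEVmeImau8y4VVVVVVVVVVVVZmZmZmZ3d3d2ZmZlVVVURWZ4iZq7zLhVVVVVVVVVVVVmZmZmZ3d3d2ZmZlVVVURFZniJmrvMuFVVVVVVVVVVVmZmZmZ3d3dmZmZmVVVUREVmeImau8zIVVVVVVVVVVVWZmZmZnd3dmZmZmVVVVRERVZ4iZq7zMhVVVVVVVVVVVZmZmZnd3ZmZmZVVVVVRERFVniJmrvMyVVVVVVVVVVVZmZmZmd3ZmZlVVVVVVVEREVWd4mau8zJVVVVVVVVVVVmZmZmd3ZmZVVVVVVVVERERVZ3iZq7zMllVVVVVVVVVWZmZmZ2ZmVVVVVVVVVURERFVneJmrvMyWVVVVVVVVVVZmZmZmZlVVVVVVVVVVREQ0VWd4mau8zJZVVVVVVVVVVmZmZmZlVVVVVVVVVVVURDRVZ3iZqrzLdERFVmZlVVVmZmZmZmVVRERFVVVVVVRENFVneJmqvMlTREVVZnd2VWZmVWZmZUREREVVVVVVVUQ0VWd4maq7pkRERVZneIhlVVVVVVZlRERERVVVVVVVRDRFZ3iZqrt0RERFVmd4iYdVVVVVVWZURERFVVZmZVVENEVneJmqqVRERFVWZ3iJmGVVREVVVlREREVVZmZmVUQ0RWd4maqXVEREVVZneImZdERERFVWZUREVVZmZmZVRDRFZ3iZqXZUREVVVmd4iZl0RERERVVmVERVZmd2ZlVENEVneJmYZlREVVVWZ3iJqnRERERFVWZURVZmd3ZmVUQ0RWd4mZdlVVVVVVZneImqdDNEREVVZmVVVmd3ZmZVRDRFZniJhmVVVVVVVmd4ialjM0RERVVmZlVmd3dmZlVENEVmeImGVVVVVVVWZ3iJqVMzRERFVmZnZmZ3d2ZlVVQzRWZ4iXZVVVVVVVZneImXQzNEREVWZnd2Z3d3ZmVVVDNFZniJdVVVVVVVVmd4iZYzM0RFVVZmd3d3d3ZmZVVUM0VmeImGVVVVVVVVZ3iJhCMzRFVVZmd3d3d3dmZlVVQzRWZ4iYZVVVVVVFVneIljIzREVVZmZ3d3d3dmZmVVVDNFZniJl1VVVVREVmd4h0IjNEVVZmZnd3d3dmZmZVVUM0VmeImYVVVVREVWZ3iGMjNEVVZmZmZnd3ZmZmZVVVQzRWZ4iallVUM0RVZniHQiM0VVZmZmZmZmZmZmZlVVRDNFZniJqoVDM0RVZneIYiM0RVZmZmZmZmZmZmZmVVVEM0VWeImqlTIzRFVmd4dCIzRVVmZmZmZmZmZmZmZWZUQzRVZ4iZqFMzRFVmd4hjIjRFVVZmZmZmZmZmZmZmZkRDNFVniJmXVDREVWZ3h0IiNFVVVWZmZmZmZmZmZmZlREM0VWd4mYZUREVWZ3eGMSM0VVVVVmZmZmZmZmZmZmREQzRVZ3iZdVVVVVZneIUhI0VVVVVVZmZmZmZmZmZmVERTNFVneJl1VVVVZnd4dBEjRVVVVVVWZmZmZmZmZnZDRFM0VWd4mXVVVVZmd4hzESNFVVVVVVVWZmZmZmZmZTNEUzRVZ3iZdVVVZmd3iGIRI0VVVVVVVVZmZmZmZmdjI0VTNEVneJl2VVVmZ3iIUREjRVVVVVVVVmZ2ZmZmZkIjRV"/>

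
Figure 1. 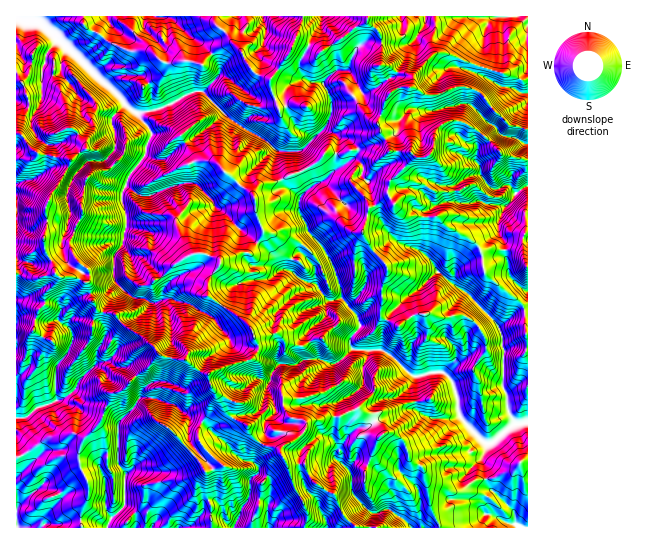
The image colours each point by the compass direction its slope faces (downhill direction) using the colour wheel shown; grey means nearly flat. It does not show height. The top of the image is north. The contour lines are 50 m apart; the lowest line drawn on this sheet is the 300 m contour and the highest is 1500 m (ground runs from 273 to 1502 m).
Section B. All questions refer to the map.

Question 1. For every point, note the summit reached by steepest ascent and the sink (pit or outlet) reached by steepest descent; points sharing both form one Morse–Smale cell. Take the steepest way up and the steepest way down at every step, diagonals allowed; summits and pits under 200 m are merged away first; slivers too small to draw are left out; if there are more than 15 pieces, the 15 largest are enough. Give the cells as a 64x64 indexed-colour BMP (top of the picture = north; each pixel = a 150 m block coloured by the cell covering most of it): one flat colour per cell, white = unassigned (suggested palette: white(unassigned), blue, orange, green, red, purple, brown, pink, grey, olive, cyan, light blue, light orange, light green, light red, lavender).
<image width="64" height="64" href="data:image/bmp;base64,Qk12CAAAAAAAAHYAAAAoAAAAQAAAAEAAAAABAAQAAAAAAAAIAAATCwAAEwsAABAAAAAAAAAA////ALR3HwAOf/8ALKAsACgn1gC9Z5QAS1aMAMJ34wB/f38AIr28AM++FwDox64AeLv/AIrfmACWmP8A1bDFADMzMzNEREREREREREmZmZmZmQAAAHd3d3d3cRERERERMzMzM0REREREREREmZmZmZmZAAAHd3d3d3cREREREREzMzMzRERERERERESZmZmZmZkAAAd3d3d3dxERERERETMzMzM0RERERERERJmZmZmZmQAAd3d3d3d3ERERERERMzMzMzREREREREREmZmZmZmQAAd3d3d3d3cREREREREzMzMzNERERERERESZmZmZmZAAd3d3d3d3cRERERERETMzMzM0RERERERERJmZmZmZAAd3d3d3d3dxERERERERMzMzM0RERERERERESZmZmZkAd3d3d3d3d3EREREREREzMzMzRERERERERERJmZmZmXd3d3d3d3dxERERERERETMzMzNERERERERERJmZmZmXd3d3d3d3d3ERERERERERMzMzM0RERERERERJmZmZkRF3d3d3d3d3cREREREREREzMzMzNEREREREREmZmZkRERd3d3d3d3cRERERERERETMzMzMzRERERERESZmZkREREXd3d3dxERERERERERERMzMzMzM0REREREREmZkREREREXd3d3EREREREREREREzMzMzMzRERERERESZkRERERERERFxERERERERERERETMzMzMzNERERERERJmRERERERERERERERERERERERERMzMzMzMzRERERERESREREREREREREREREREREREREREzMzMzMzMzRERERERBERERERERERERERERERERERERETMzMzMzMzNERERERBERERERERERERERERERERERERERMzMzMzMzMzNERERCIREREREREREREREREREREREREREzMzMzMzMzMzRERCIiIRERERERERERERERERERERERETMzMzMzMzMzMyIiIiIiIhERERERERERERERERERERERMzMzMzMzMzMyIiIiIiIiERERERERZmEREREREREREREzMzMzMzMzMyIiIiIiIiIRERERERFmZhERERERERERETMzMzMzMzMyIiIiIiIiIhEREREREWZmERERERERERERMzMzMzMzMiIiIiIiIiIhERERERERFmYREREREREREREzMzAAAAMiIiIiIiIiIhEREREREREWZmERERERERERETMzMAAAsiIiIiIiIiIREREREREREWZmYRERERERERERMwAAAAC7IiIiIiIiIREREREREREWZmZmEREREREREREAAAAAC7uyIiIiIiIRERERERERERZmZmZmEREREREREQAAAAALu7IiIiIiIhERERERERERZmZmZmZhEREREREQDdAAC7u7IiIiIiIiERERERERERFmZmZmZmYWYREREQDd3du7u7siIiIiIiIhEREREREREWZmZmZmZmZhEREQAN3du7u7uyIiIiIiIiIREREREREWZmZmZmZmZmZhERAA3d27u7u7siIiIiIiIiIhERERERZmZmZmZmZmZmZmYADd27u7u7uyIiIiIiIiIiIRERERZmZmZmZmZmZmZoiAAN3du7u7u7IiIiIiIiIiIiERERZmZmZmZmZmZmaIiIAA3d27u7u7uyIiIiIiIiIiIRERZmZgBmZmZmZmiIiIAADd3bu7u7u7IiIiIiIiIiIRERFmZmAAZmZmZmiIiIgAAN3du7u7u7siIiIiIiIiIhERFmZmAABmZoiIiIiIiIAA3d27u7u7siIiIiIiIiIiEREWZmYAAAZoiIiIiIiIiADd3bu7u7uyIiIiIiIiIiIRERZmZmAAAAiIiIiIiIiIAN3d27u7u7siIiIiIiIiIhERZmZmZgAACIiIiIiIiIiAAN3du7u7uyIiIiIiIiIiIiZmZmZmAAAIiIiIiIiIiIgADd2yu7uyIiIiIiIiIiIiJVVmZmZmAACIiIiIiIiIiAAAAAIruyIiIiIiIiIiIiJVVVZmZmZgAAiIiIiIiIiIAAAiIiIiIiIiIiIiIiIiIlVVVWZmZmYAAMiIiIiIiMwAIiIiIiIiIiIiIiIiIiIiVVVVVVVWZmzMzIiIiIjMzAIiIiIiIiIiIiIiIiIiIiVVVVVVVVVmzMzMiIiIjMzMIiIiIiIiIiIiIiIiIiIlVVVVVVVVVVzMzMyIiIjMzMwiIiIiIiIiIiIiIiIiIlVVVVVVVVVVXMzMzMiIzMzMqiIiIiIiIiIiIiIiIiJVVVVVVVVVVVVVzMzMzMzMzMqqIiIiIiIiIiIiIiIiJVVVVVVVVVVVVVXMzMzMzMzKqqoiIiIiIiIiIiIiIiJVVVVVVVVVVVVVVczMzMzMzMqqqiIiIiIiIiIiIiIiIlVVVVVVVVVVVVVVXMzKqszMqqqvIiIiIiIiIiIiIiIiVVVVVVVVVVVVVVVVWqqqqqqq//8iIiIiIiIiIiIiIiIlVVVeVVVVVVVVVVVaqqqqqq///yIiIiIiIiIiIiIiIiVVXu7lVVVVVVVVWqqqqqqq////IiIiIiIiIiIiIiIiJVVe7u5VVVVVVVWqqqqqqqqv//8iIiIiIiIiIiIiIiJVVe7u7lVVVVVVVaqqqqqqqq///yIiIiIiIiIiIiIiJVVe7u7u5QAAVVVVqqqqqqqqr///IiIiIiIiIiIiIiIiJV7u7u7gAAAFVVWqqqqqqqqv//8iIiIiIiIiIiIiIiIg7u7u7uAAAABVWqqqqqqqqq///yIiIiIiIiIiIiIiIiAO7u7u7gAAAACqqqqqqqqqr///"/>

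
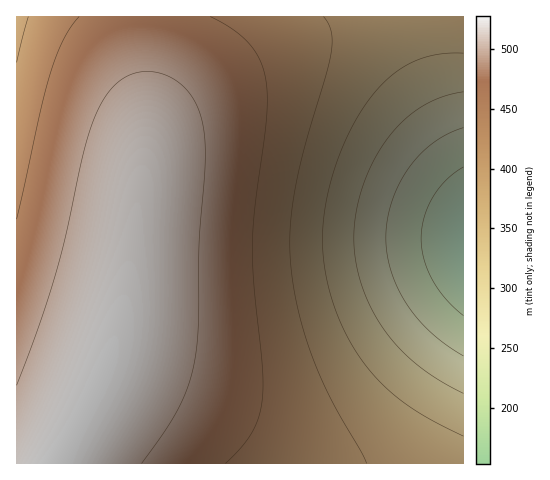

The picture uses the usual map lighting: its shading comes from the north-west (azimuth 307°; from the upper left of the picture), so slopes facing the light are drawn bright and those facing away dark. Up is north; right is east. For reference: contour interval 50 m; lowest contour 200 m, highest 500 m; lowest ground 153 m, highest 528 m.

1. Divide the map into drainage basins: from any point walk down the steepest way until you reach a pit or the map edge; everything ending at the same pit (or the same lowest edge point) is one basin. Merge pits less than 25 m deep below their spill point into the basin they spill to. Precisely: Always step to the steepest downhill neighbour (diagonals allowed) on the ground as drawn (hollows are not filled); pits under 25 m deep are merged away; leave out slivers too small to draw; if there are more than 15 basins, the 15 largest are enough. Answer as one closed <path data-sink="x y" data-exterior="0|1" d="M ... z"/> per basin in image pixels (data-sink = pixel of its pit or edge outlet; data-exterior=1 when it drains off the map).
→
<path data-sink="463 241" data-exterior="1" d="M463 16l-325 1 2 36 6 46 0 48-20 144-11 48-7 21-15 35-36 69 407-1z"/><path data-sink="17 17" data-exterior="1" d="M138 16l-122 1 1 447 40-1 36-68 22-56 11-48 20-144 0-48-6-46z"/>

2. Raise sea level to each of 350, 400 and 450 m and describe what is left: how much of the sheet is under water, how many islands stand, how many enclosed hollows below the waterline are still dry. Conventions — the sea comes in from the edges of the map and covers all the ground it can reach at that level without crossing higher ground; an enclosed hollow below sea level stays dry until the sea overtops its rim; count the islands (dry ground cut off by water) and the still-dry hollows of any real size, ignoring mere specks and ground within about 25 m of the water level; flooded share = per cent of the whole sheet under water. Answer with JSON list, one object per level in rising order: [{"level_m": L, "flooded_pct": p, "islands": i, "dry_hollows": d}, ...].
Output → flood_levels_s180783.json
[{"level_m": 350, "flooded_pct": 20, "islands": 0, "dry_hollows": 0}, {"level_m": 400, "flooded_pct": 34, "islands": 0, "dry_hollows": 0}, {"level_m": 450, "flooded_pct": 49, "islands": 0, "dry_hollows": 0}]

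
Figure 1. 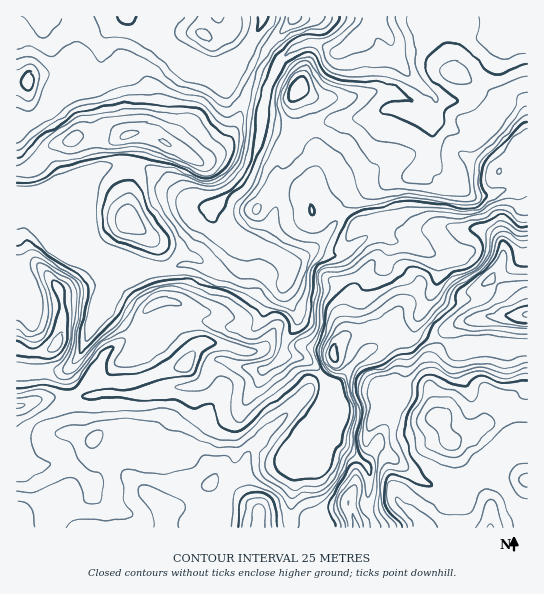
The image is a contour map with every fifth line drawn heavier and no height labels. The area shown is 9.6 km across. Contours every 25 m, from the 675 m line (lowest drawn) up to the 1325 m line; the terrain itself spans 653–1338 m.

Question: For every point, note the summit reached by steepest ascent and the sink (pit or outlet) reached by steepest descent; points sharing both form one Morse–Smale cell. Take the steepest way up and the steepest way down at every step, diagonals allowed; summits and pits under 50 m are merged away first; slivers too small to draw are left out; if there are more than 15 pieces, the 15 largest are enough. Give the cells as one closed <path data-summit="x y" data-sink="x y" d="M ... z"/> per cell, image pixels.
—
<path data-summit="437 417" data-sink="375 17" d="M527 16l-152 1 14 20 4 16 7 12 36 34-3 21-14-1-21-11-9 0-16 8-62 8-14 8-10 0-26-6-5 25-9 24-6 8-28 27-24 45-1 8-19 6-30 2-17 9-9 9-13 21-23 48-9 13 8 19 7 7-45 20-14 13-1 12-7 5 1 81 204 0 2-6-2-23 15-37-1-35 2-9 22-35 2-10 14-9 10-9 24 5 18 21 1 10-5 18 2 17 4 9 6 8 30 21 12-17 45 34 23 12 9 0 45-41 14-5 15-1 0-99-25 1-10-3-18 0-17 4-20-10-19-7-2-3 0-11 20-36 0-23-6-6-26-10-12-2-16-8 12-11 3-5 0-10-4-10 1-12 9-6 17-4 14-18 16 22 12 5 10 9 7 3 24-4 30-11z"/><path data-summit="527 315" data-sink="375 17" d="M429 157l-14 18-17 4-9 6-1 12 4 10 0 10-3 5-12 11 16 8 12 2 26 10 6 6 0 23-20 36 2 13 39 18 17-4 18 0 10 3 24-1 1-165-5-1-25 11-24 4-7-3-10-9-12-5z"/><path data-summit="126 135" data-sink="375 17" d="M257 71l-4 3-10 27-8 28-6 10-12 13-16 9-52-28-19 0-12 3-16-5-25 6 4-7 2-12-7-25-2-4-13 6-24 24-11 5-10-1 0 90 15 2 60 25-4-11 1-47 6-10 23-9 18 1 16 7 23 21 23 13 13 2 9-4 22-20 10-16 5-16 11-60 5-13-1-2z"/><path data-summit="126 135" data-sink="263 17" d="M127 16l-12 7-11 16-3 31-2 7-6 6-18 7 8 28-2 12-4 5 6 1 19-5 16 5 12-3 19 0 49 28 9-2 22-20 26-68-16-7-1-5-16 9-17 0-12-4-40-24z"/><path data-summit="57 345" data-sink="375 17" d="M27 213l-11 1 0 21 8 30 0 9-8 5 0 92 47 0 6-3 8-10 23-48 13-21 13-12 17-7-38-17-19-16z"/><path data-summit="258 527" data-sink="375 17" d="M289 355l-4 0-10 9-14 9-2 10-22 35-2 9 1 35-15 37 1 29 69-1 0-25 4-21 0-15 16-40 13-20 4-23-19-23z"/><path data-summit="299 87" data-sink="375 17" d="M375 19l-17 18-19 14-6 0-20-8-11 1-8 4-14 14-9 17-10 46 13 4 23 3 14-8 62-8 16-8 9 0 21 11 14 1 3-21-32-29-11-17-4-16z"/><path data-summit="127 221" data-sink="375 17" d="M129 163l-22 2-16 10-4 15 0 39 4 9 14 15 37 16 27 0 18-5 12-27 20-34-9 4-13-2-23-13-23-21z"/><path data-summit="491 527" data-sink="375 17" d="M527 447l-14 0-14 5-45 41-9 0-23-12-45-34-12 16 4 10-1 36 8 18 151 1z"/><path data-summit="29 81" data-sink="263 17" d="M123 16l-106 0-1 66 11-1 8-6 30-2 3 2 6 14 19-6 6-6 2-7 3-31 8-13z"/><path data-summit="355 527" data-sink="375 17" d="M323 409l0 32-11 28 0 34 5 18 5 7 53 0 1-3-8-16 0-40-5-6-32-25-6-12z"/><path data-summit="203 34" data-sink="263 17" d="M263 16l-28 0-2 13-4 4-10 4-10 0-6-4 0-17-75 1 19 19 38 24 20 8 17 0 16-9 9-9 16-28z"/><path data-summit="295 17" data-sink="375 17" d="M374 16l-79 0-28 33-11 20 17 6 7-13 14-14 13-5 11 1 15 7 6 0 20-14 16-19z"/><path data-summit="17 406" data-sink="375 17" d="M69 368l-6 3-47 2 1 74 6-5 1-12 10-10 49-23-7-7-7-13z"/><path data-summit="29 81" data-sink="375 17" d="M65 73l-30 2-8 6-11 2 1 40 9 1 11-5 24-24 12-5-5-15z"/>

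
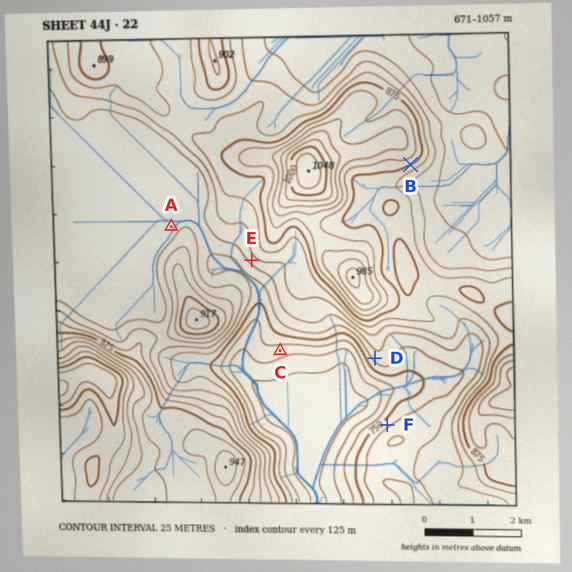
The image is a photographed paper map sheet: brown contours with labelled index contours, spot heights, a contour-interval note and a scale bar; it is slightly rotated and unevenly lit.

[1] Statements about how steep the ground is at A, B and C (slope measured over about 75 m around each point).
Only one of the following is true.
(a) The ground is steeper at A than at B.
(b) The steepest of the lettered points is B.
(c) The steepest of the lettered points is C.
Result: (b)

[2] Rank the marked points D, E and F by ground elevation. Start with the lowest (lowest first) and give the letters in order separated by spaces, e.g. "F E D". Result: F D E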